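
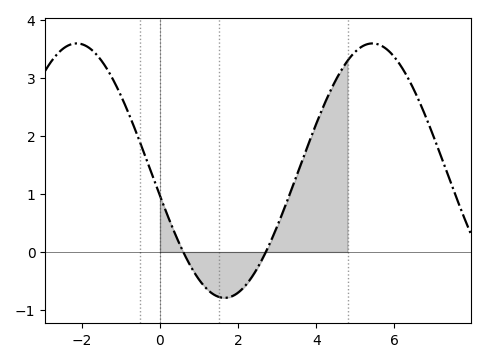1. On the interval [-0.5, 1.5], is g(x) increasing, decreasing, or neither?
decreasing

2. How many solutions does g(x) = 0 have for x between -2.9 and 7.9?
2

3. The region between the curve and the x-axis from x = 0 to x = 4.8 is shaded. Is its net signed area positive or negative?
positive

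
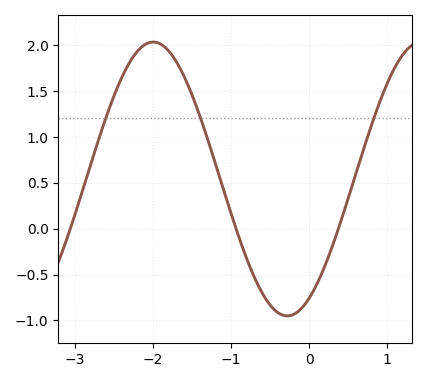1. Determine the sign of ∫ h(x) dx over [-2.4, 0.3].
positive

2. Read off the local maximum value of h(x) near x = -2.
2.03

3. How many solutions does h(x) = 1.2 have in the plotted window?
3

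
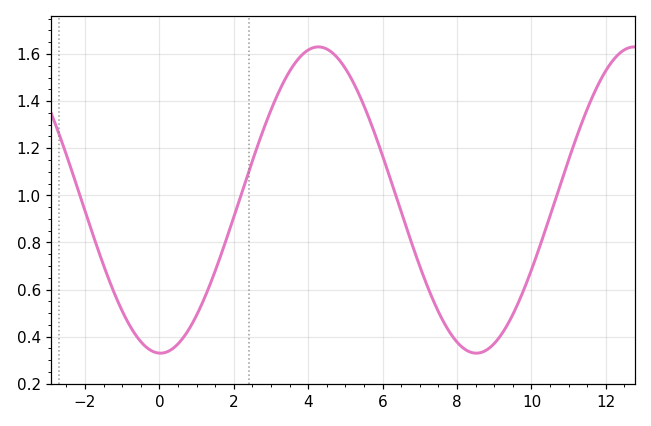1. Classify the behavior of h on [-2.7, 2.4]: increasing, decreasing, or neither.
neither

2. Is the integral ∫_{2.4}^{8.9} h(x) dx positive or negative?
positive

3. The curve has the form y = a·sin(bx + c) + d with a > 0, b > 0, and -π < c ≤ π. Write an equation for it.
y = 0.65sin(0.74x - 1.6) + 0.98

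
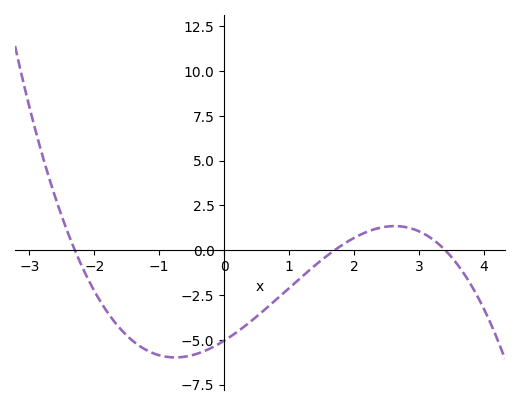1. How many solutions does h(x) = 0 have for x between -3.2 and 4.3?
3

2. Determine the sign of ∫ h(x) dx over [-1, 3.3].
negative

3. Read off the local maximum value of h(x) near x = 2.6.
1.4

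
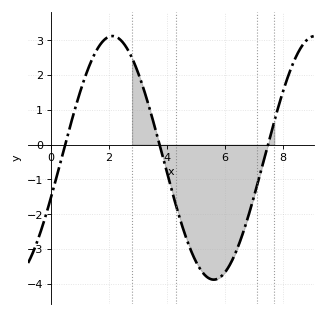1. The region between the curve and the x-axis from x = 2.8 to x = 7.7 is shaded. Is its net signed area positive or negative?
negative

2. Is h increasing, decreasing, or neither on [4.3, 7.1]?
neither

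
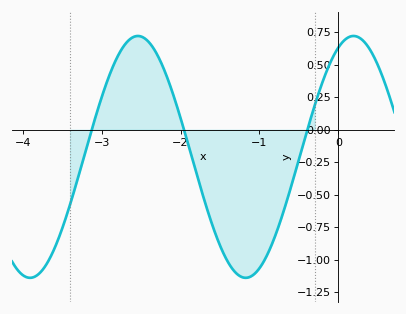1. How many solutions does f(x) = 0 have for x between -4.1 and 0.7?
3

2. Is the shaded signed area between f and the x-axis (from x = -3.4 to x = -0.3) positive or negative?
negative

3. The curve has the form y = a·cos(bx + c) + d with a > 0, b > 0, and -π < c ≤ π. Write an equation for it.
y = 0.93cos(2.3x - 0.44) - 0.21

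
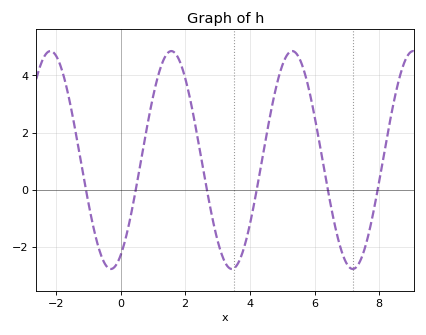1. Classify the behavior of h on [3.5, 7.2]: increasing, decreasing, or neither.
neither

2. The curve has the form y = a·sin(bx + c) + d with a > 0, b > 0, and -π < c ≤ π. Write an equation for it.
y = 3.81sin(1.7x - 1.1) + 1.04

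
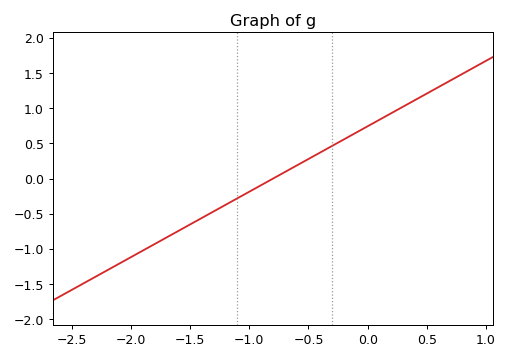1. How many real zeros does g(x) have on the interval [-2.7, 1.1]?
1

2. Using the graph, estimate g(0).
0.75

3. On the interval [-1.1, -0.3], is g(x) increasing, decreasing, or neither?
increasing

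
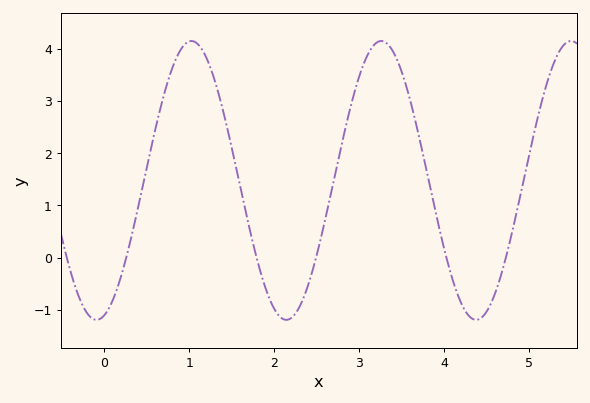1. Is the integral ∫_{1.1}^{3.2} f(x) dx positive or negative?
positive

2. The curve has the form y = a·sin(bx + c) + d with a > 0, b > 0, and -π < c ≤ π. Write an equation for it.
y = 2.67sin(2.8x - 1.3) + 1.48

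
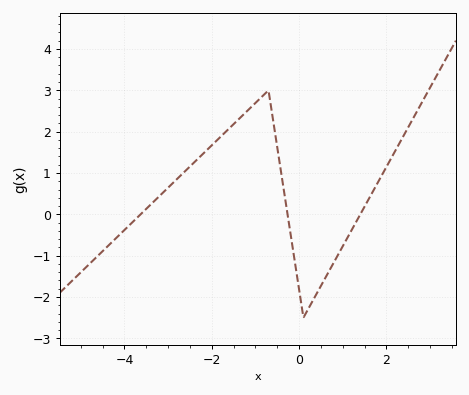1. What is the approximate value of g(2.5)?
2.1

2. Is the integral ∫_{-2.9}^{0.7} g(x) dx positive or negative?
positive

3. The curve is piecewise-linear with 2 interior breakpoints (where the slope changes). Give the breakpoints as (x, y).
(-0.7, 3); (0.1, -2.5)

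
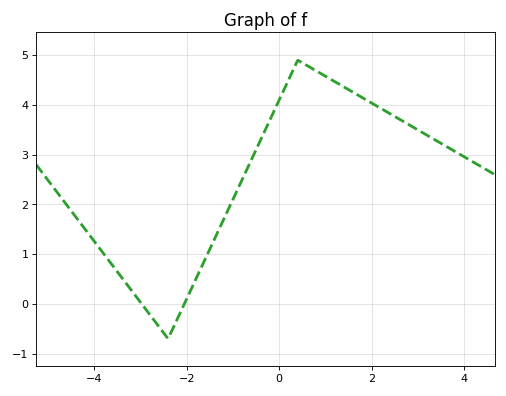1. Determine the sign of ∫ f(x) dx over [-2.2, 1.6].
positive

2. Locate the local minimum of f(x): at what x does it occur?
-2.4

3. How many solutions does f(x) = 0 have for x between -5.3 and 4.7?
2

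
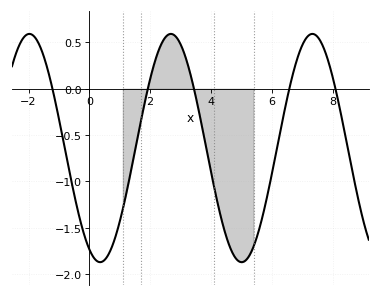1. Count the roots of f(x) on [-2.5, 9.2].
5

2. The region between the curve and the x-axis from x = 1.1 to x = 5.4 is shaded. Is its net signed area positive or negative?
negative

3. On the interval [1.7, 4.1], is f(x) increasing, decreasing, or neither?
neither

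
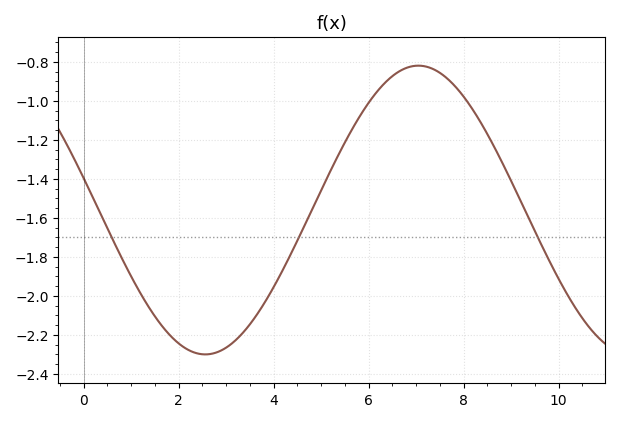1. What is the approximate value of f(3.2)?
-2.22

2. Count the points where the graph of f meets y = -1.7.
3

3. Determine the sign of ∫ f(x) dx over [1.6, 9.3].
negative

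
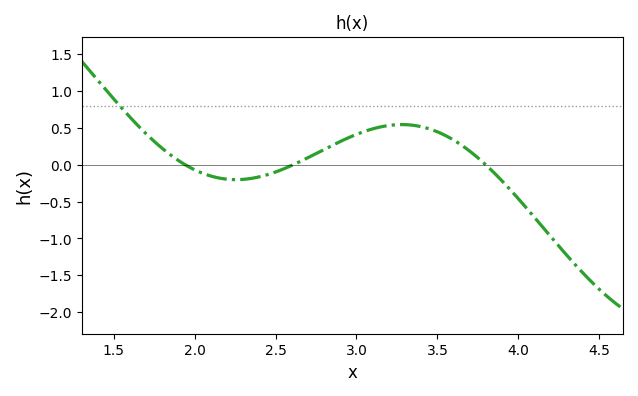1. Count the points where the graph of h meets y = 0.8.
1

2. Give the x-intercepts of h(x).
1.94, 2.61, 3.8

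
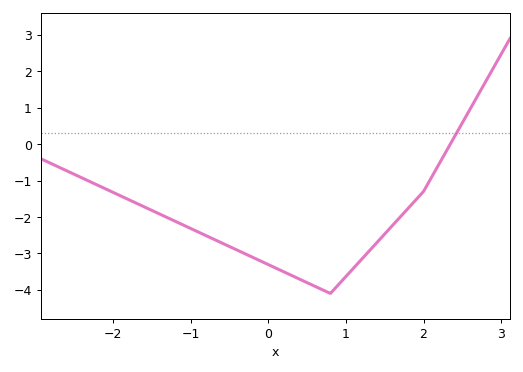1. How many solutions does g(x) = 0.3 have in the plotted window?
1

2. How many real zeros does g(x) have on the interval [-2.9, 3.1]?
1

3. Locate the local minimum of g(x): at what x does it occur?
0.8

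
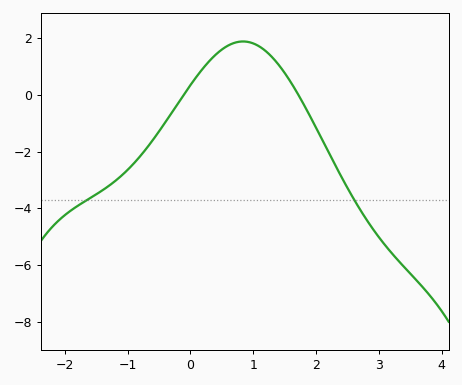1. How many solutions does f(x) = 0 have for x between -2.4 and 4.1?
2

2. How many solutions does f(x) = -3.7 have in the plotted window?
2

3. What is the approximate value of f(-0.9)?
-2.41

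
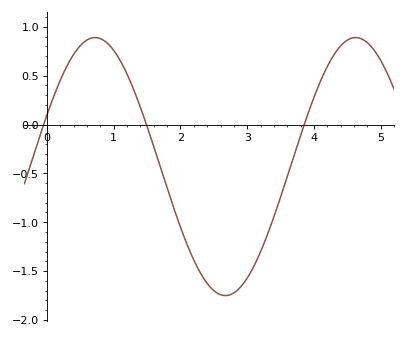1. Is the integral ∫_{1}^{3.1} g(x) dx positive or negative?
negative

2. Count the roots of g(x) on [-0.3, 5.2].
3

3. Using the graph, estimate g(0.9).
0.85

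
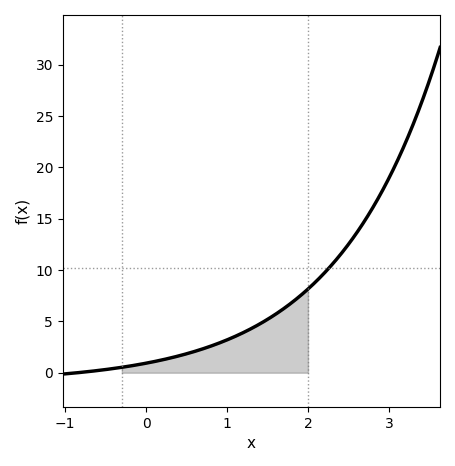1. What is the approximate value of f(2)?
8.15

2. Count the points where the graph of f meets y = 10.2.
1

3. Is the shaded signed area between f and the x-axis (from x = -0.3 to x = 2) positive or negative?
positive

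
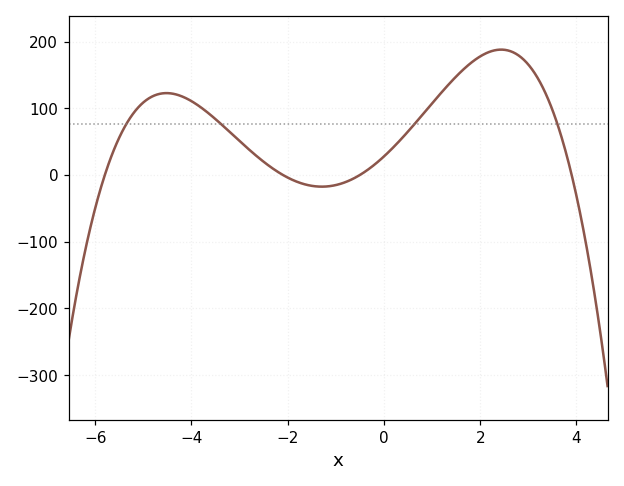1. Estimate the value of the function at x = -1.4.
-20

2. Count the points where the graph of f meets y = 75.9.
4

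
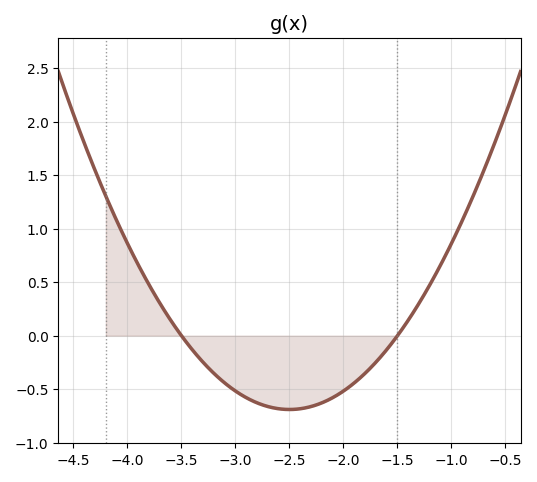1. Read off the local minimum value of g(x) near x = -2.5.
-0.7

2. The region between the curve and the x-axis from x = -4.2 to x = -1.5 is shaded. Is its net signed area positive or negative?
negative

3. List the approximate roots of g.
-3.5, -1.5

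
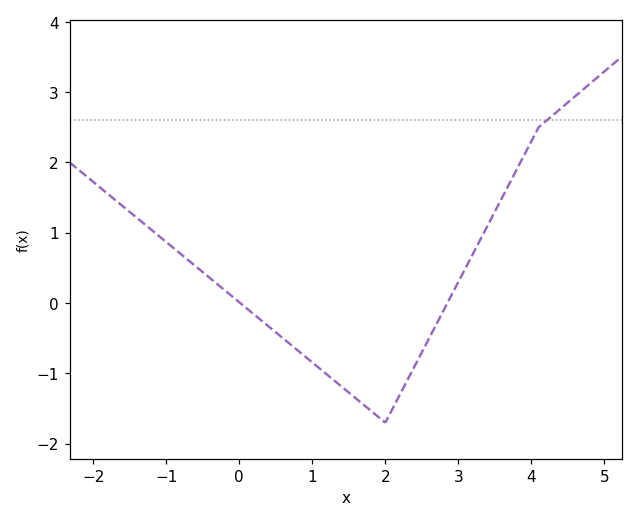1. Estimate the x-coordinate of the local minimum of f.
2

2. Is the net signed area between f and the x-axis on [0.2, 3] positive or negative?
negative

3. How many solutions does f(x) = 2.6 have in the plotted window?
1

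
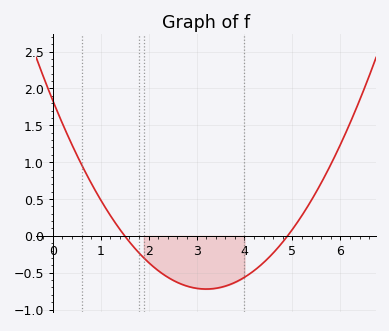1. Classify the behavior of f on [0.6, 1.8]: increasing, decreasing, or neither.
decreasing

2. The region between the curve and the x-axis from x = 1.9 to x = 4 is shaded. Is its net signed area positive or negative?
negative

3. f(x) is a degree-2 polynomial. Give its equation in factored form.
y = 0.25(x - 1.5)(x - 4.9)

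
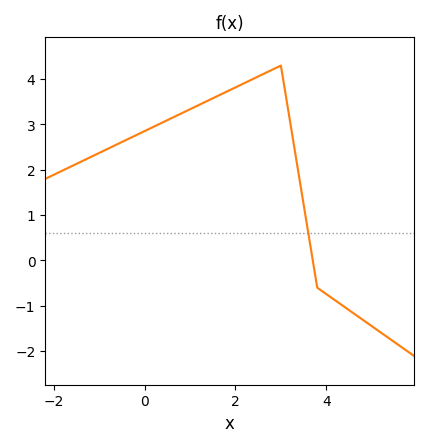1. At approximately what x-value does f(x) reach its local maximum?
3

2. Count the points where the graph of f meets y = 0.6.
1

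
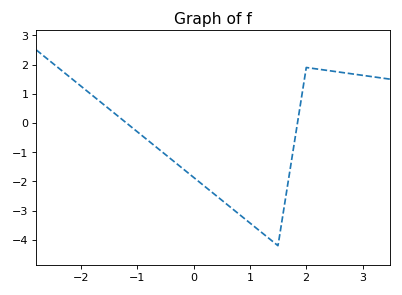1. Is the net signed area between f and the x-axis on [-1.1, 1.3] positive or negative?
negative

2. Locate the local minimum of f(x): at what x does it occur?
1.5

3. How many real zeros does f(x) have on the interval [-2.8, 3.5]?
2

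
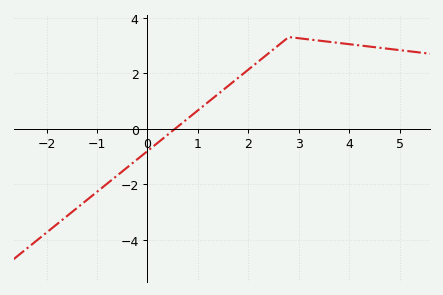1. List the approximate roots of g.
0.549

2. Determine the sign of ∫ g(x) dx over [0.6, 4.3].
positive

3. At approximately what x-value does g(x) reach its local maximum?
2.8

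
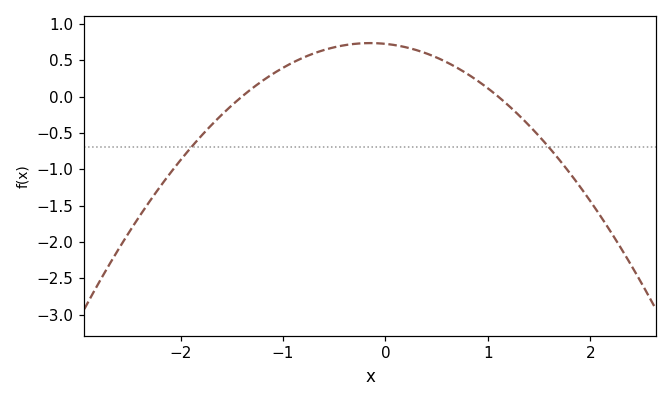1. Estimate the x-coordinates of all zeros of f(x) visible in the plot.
-1.4, 1.1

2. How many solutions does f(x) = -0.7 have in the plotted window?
2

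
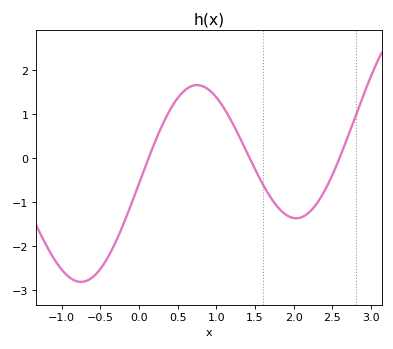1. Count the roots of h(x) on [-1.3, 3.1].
3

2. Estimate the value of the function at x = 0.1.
-0.1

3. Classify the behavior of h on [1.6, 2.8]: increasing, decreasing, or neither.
neither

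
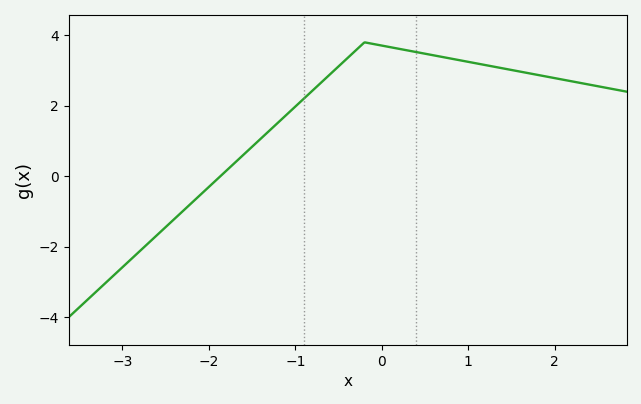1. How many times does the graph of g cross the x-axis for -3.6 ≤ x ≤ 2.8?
1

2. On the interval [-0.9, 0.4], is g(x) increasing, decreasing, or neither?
neither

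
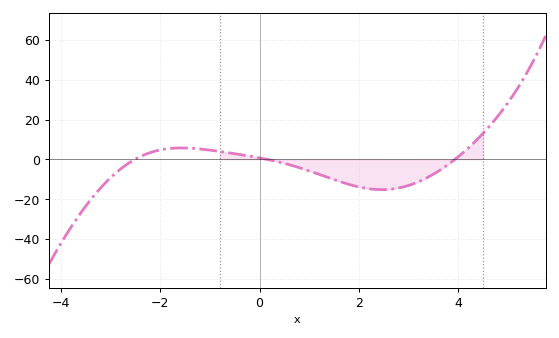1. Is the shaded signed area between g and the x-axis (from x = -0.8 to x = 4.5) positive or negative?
negative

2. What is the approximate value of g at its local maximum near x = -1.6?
5.73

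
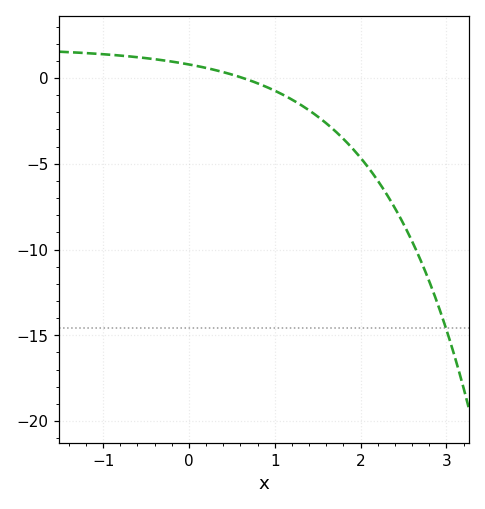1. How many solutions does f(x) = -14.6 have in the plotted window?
1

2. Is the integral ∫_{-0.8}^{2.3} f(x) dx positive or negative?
negative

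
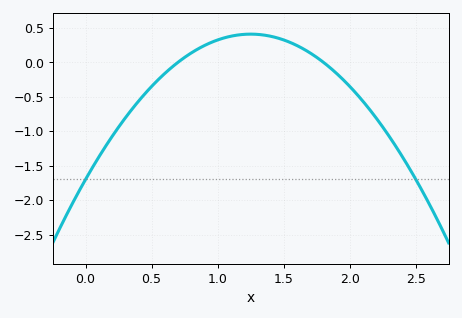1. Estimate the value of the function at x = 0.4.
-0.55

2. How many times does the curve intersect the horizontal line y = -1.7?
2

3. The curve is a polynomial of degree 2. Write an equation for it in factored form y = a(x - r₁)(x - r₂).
y = -1.35(x - 0.7)(x - 1.8)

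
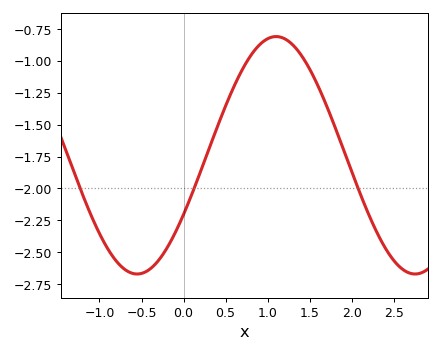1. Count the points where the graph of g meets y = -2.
3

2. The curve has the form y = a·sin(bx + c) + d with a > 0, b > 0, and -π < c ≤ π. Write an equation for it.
y = 0.93sin(1.9x - 0.522) - 1.74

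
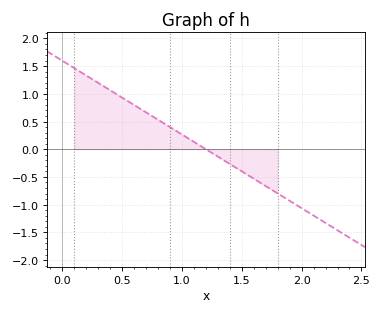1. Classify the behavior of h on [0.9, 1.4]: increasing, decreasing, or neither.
decreasing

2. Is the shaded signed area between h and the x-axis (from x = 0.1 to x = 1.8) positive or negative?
positive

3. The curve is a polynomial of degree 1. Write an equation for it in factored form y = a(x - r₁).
y = -1.33(x - 1.2)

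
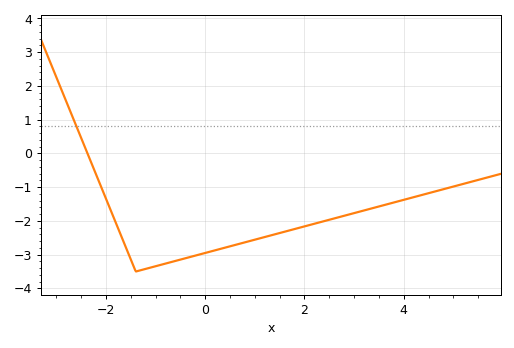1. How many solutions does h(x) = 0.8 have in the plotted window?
1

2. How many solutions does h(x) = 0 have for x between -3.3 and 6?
1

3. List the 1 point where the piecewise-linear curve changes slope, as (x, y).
(-1.4, -3.5)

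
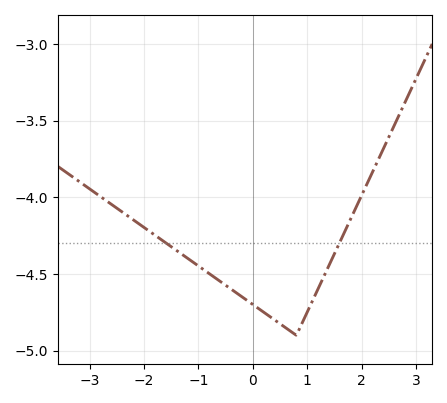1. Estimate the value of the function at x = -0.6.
-4.55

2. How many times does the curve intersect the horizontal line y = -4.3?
2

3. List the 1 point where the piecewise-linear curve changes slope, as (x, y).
(0.8, -4.9)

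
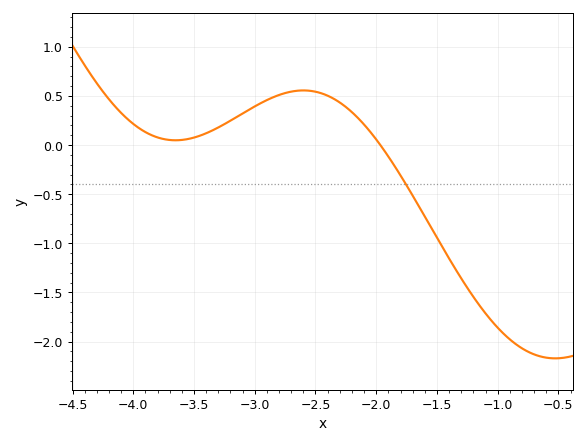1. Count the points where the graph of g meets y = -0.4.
1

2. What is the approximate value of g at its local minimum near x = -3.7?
0.05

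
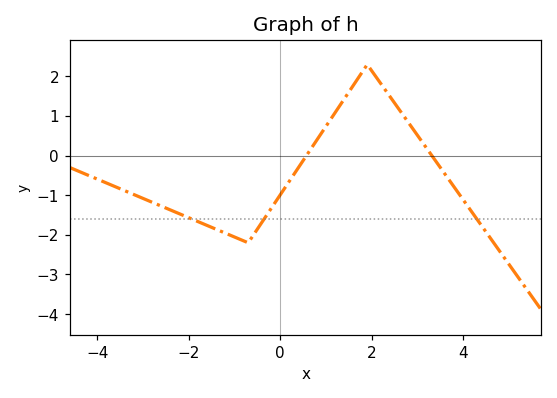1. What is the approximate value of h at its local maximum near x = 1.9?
2.3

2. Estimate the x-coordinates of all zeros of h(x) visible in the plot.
0.6, 3.4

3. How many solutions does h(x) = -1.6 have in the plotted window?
3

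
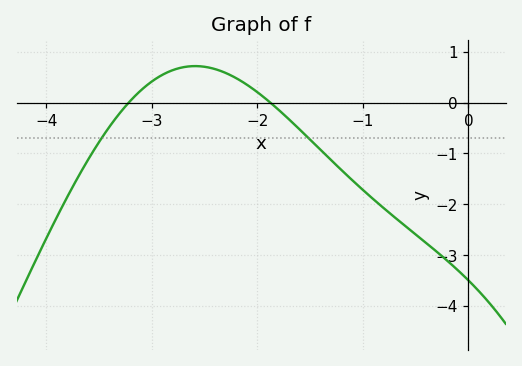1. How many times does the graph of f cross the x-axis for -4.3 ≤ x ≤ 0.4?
2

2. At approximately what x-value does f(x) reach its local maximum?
-2.59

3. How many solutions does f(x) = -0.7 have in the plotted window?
2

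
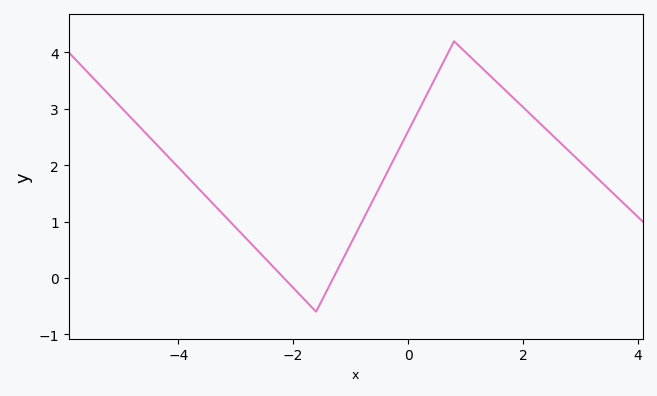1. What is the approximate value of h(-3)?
0.896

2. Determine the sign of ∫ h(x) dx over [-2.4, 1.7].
positive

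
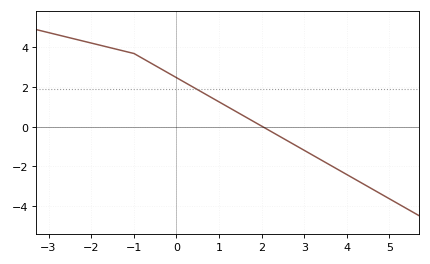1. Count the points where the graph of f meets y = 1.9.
1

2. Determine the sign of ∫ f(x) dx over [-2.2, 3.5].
positive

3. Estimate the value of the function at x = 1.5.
0.637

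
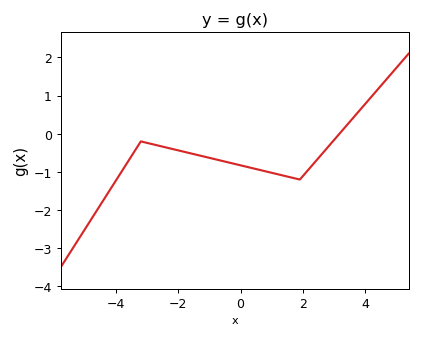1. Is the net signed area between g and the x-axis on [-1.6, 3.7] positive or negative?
negative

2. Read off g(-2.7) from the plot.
-0.3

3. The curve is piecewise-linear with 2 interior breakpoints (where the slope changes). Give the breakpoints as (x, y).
(-3.2, -0.2); (1.9, -1.2)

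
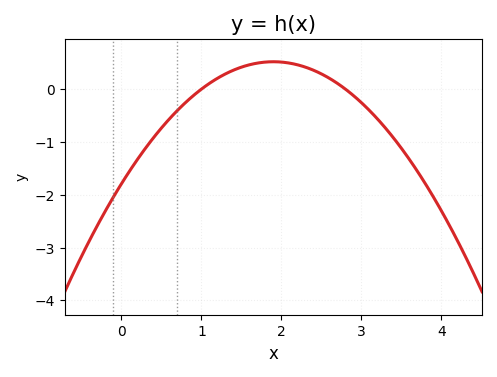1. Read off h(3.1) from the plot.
-0.4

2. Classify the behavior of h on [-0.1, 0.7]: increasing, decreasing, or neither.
increasing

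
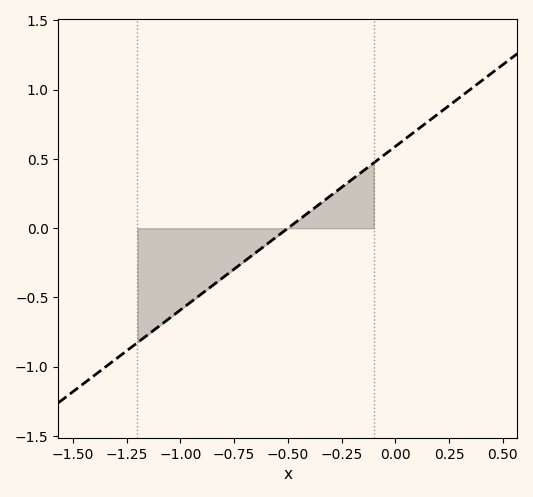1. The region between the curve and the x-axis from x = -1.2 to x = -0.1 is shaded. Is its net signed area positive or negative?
negative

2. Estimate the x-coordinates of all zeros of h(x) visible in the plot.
-0.5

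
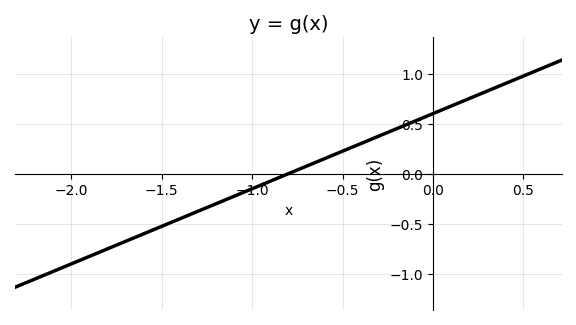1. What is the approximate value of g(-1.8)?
-0.75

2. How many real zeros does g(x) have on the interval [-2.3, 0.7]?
1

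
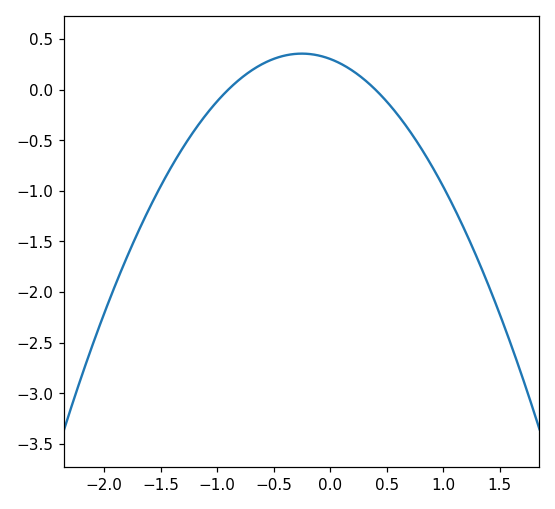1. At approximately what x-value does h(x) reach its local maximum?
-0.25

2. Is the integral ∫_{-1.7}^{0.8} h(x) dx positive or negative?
negative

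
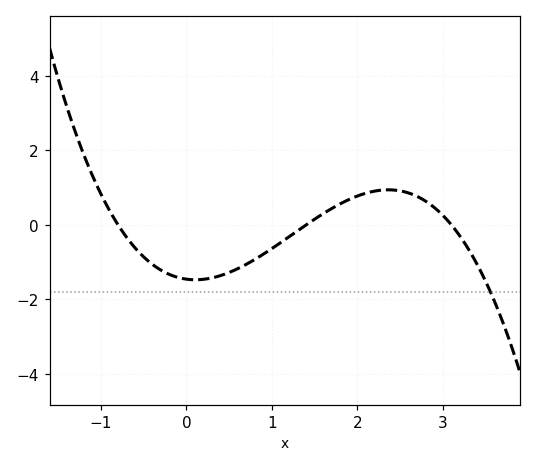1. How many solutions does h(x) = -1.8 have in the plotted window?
1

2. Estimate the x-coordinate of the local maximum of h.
2.36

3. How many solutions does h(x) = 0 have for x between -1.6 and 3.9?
3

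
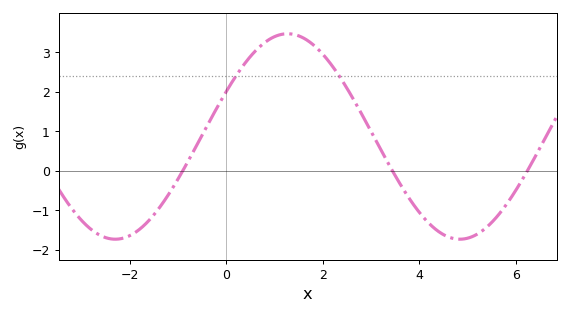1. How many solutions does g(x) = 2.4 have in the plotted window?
2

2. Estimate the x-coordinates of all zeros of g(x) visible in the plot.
-0.9, 3.45, 6.24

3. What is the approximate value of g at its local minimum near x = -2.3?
-1.73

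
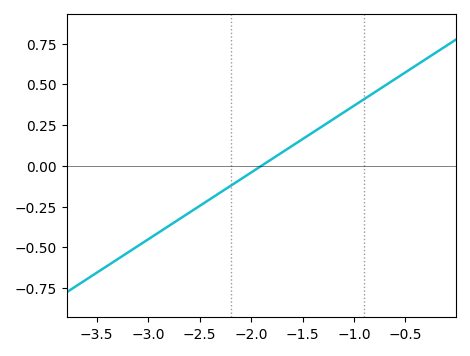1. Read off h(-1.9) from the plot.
0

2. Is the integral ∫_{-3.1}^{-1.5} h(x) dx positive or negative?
negative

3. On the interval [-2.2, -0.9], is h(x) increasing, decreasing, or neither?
increasing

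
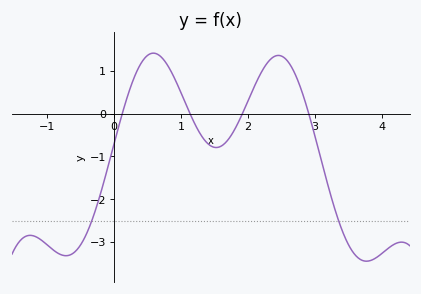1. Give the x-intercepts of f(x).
0.1, 1.1, 1.9, 2.9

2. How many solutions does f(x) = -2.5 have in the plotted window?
2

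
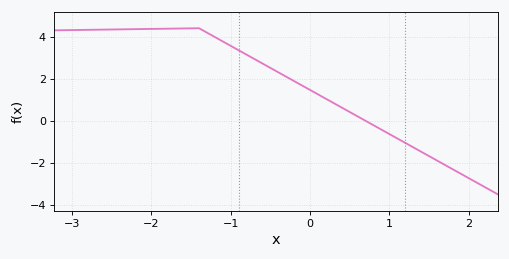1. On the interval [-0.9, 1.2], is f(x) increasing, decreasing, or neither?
decreasing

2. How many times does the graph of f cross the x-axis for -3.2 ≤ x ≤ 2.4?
1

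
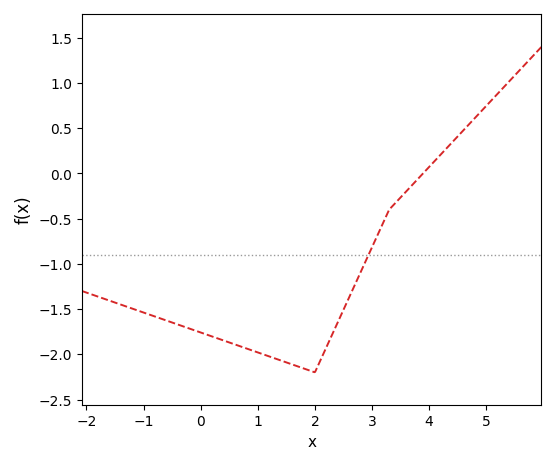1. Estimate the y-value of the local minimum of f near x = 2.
-2.2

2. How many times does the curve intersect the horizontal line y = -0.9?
1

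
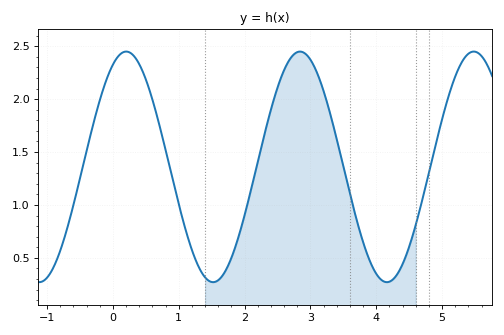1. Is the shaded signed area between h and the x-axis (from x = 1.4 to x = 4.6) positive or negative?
positive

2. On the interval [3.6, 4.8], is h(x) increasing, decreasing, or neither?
neither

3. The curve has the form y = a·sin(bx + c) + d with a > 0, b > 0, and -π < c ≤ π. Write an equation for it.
y = 1.09sin(2.4x + 1.1) + 1.36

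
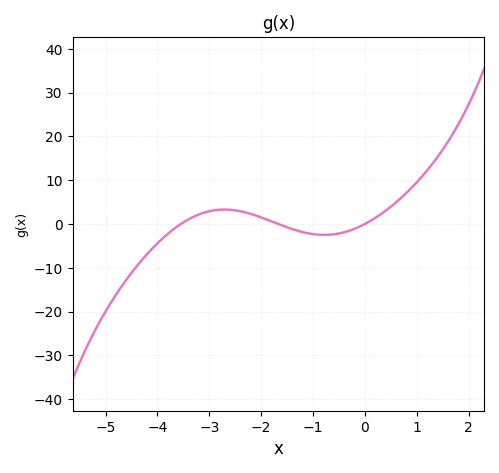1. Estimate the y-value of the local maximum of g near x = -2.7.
3.29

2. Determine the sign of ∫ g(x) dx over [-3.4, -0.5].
positive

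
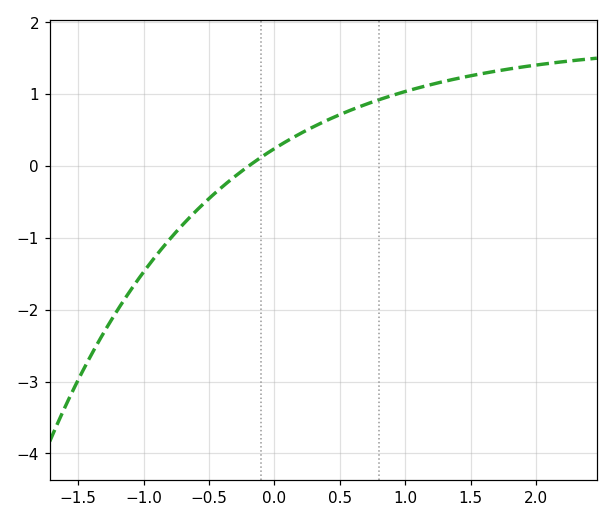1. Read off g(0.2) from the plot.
0.451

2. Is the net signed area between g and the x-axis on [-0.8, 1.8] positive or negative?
positive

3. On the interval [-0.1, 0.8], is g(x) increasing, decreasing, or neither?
increasing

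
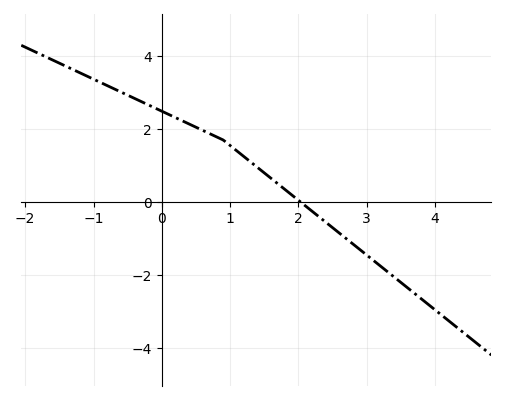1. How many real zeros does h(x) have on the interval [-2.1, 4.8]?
1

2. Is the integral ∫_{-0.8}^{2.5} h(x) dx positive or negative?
positive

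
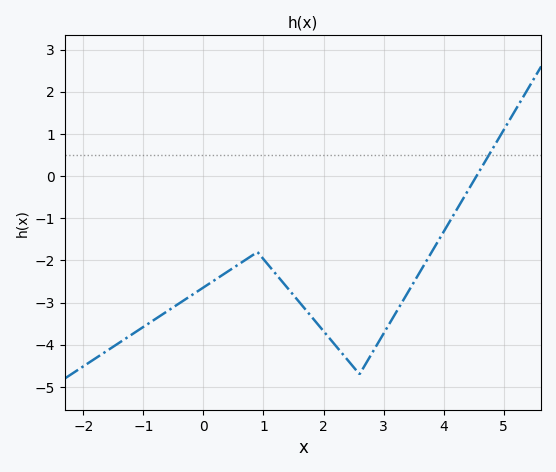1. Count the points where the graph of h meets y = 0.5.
1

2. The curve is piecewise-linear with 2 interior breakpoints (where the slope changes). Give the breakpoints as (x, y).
(0.9, -1.8); (2.6, -4.7)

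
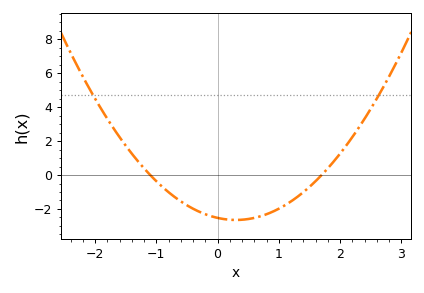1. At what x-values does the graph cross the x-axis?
-1.1, 1.7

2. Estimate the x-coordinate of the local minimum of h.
0.3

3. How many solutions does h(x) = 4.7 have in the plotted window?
2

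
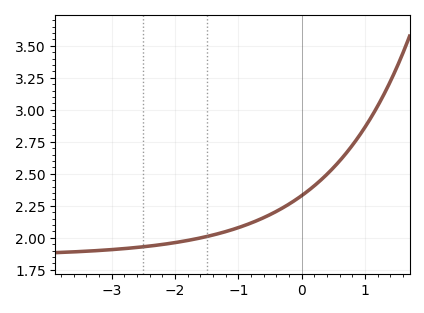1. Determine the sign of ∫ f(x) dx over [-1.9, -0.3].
positive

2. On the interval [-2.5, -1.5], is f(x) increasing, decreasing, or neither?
increasing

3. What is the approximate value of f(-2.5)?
1.93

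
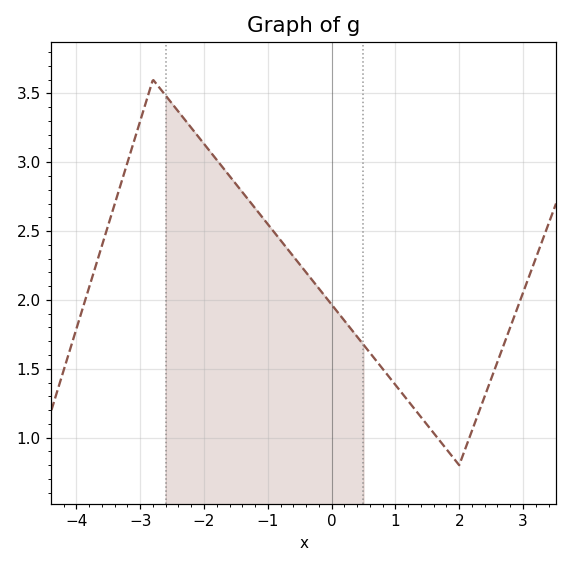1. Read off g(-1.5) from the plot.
2.84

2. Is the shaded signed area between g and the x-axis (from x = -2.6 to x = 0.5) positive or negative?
positive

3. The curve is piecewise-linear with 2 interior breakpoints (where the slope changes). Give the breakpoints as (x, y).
(-2.8, 3.6); (2, 0.8)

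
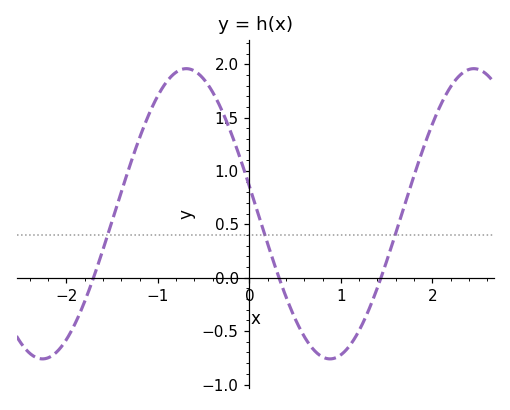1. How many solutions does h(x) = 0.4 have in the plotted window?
3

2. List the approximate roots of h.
-1.7, 0.3, 1.4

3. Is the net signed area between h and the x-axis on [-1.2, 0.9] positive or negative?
positive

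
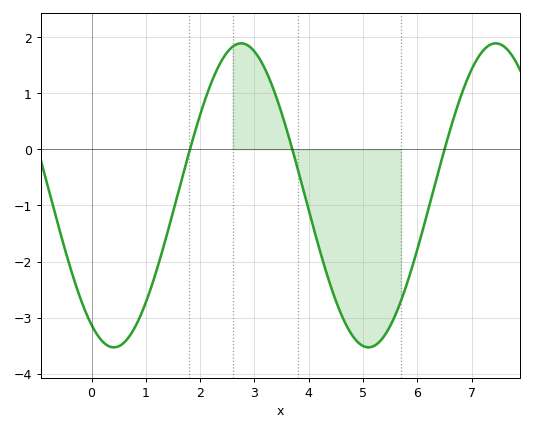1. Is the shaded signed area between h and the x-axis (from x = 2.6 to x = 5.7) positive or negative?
negative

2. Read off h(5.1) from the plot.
-3.5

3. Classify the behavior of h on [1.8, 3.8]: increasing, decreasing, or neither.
neither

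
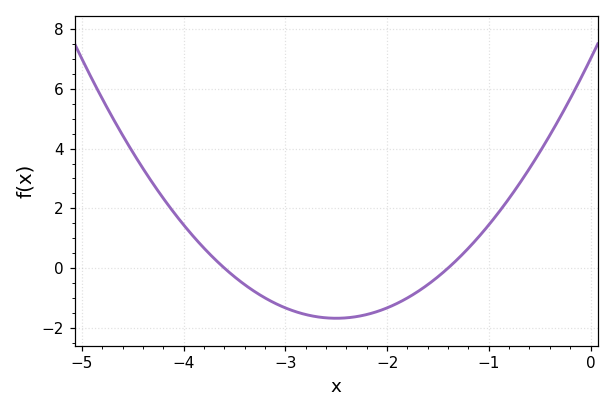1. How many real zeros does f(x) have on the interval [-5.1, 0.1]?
2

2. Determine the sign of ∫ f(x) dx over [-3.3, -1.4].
negative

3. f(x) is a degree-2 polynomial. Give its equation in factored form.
y = 1.39(x + 3.6)(x + 1.4)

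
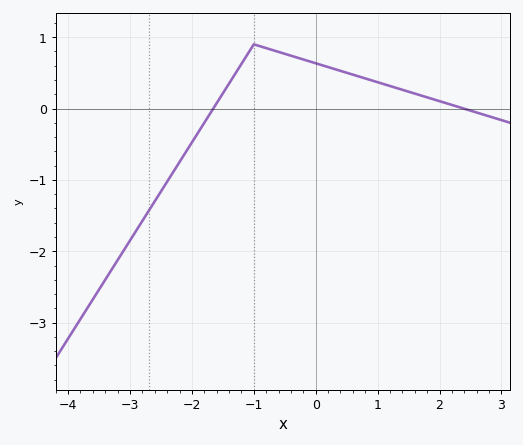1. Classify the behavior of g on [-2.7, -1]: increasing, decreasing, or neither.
increasing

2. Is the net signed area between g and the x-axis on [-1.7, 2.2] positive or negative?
positive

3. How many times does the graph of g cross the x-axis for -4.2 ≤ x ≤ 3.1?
2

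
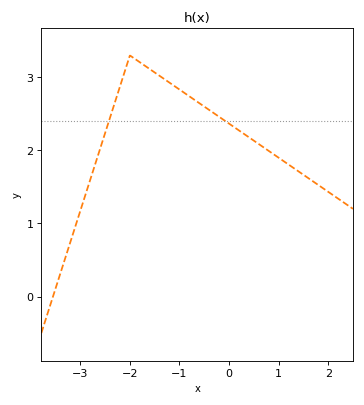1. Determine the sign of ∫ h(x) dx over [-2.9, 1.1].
positive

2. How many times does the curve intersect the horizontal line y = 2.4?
2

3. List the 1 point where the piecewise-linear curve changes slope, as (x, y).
(-2, 3.3)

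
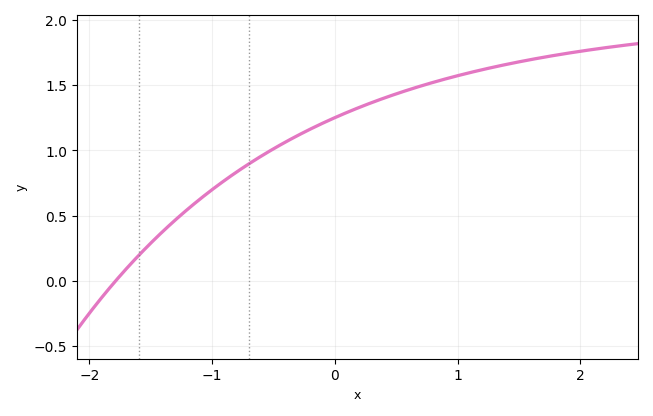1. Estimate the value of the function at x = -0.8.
0.834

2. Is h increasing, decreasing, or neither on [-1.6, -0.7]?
increasing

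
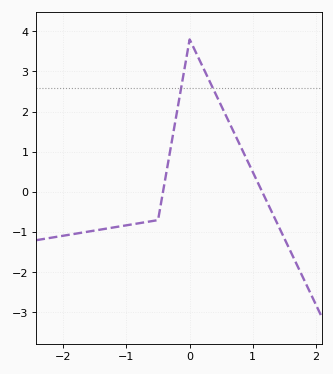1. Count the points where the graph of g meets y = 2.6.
2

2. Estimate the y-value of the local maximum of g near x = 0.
3.79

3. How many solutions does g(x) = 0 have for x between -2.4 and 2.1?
2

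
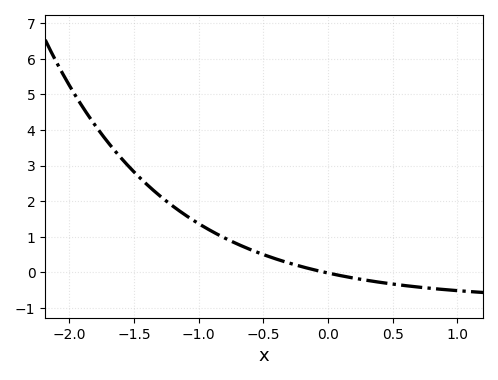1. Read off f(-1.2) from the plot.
1.9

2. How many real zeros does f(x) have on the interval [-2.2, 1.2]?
1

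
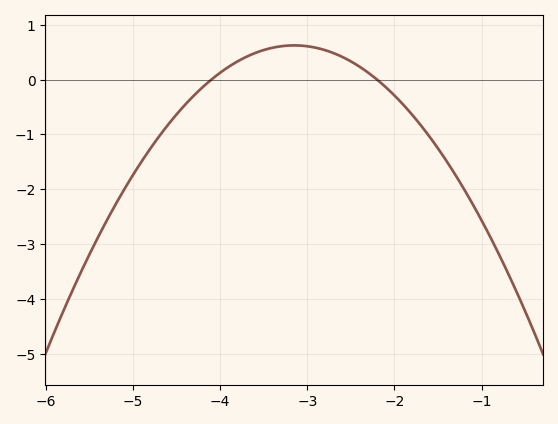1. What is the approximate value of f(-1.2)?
-2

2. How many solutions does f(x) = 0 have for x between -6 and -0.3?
2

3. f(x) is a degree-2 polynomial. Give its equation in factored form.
y = -0.69(x + 4.1)(x + 2.2)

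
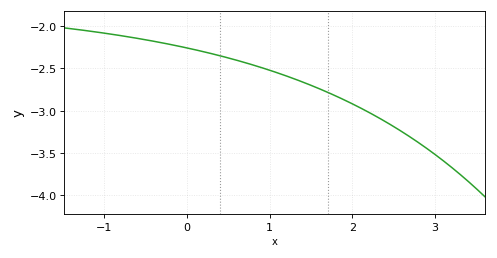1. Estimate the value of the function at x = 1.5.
-2.7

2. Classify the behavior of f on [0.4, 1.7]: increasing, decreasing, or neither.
decreasing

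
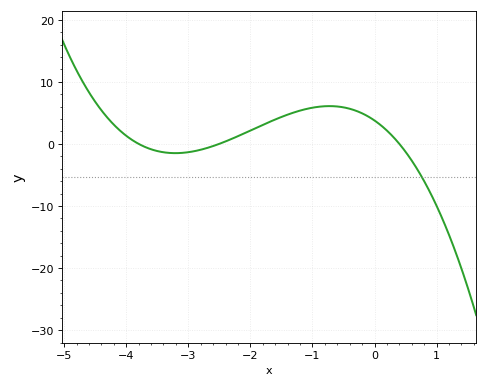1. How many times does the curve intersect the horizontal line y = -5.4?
1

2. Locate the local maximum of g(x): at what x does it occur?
-0.7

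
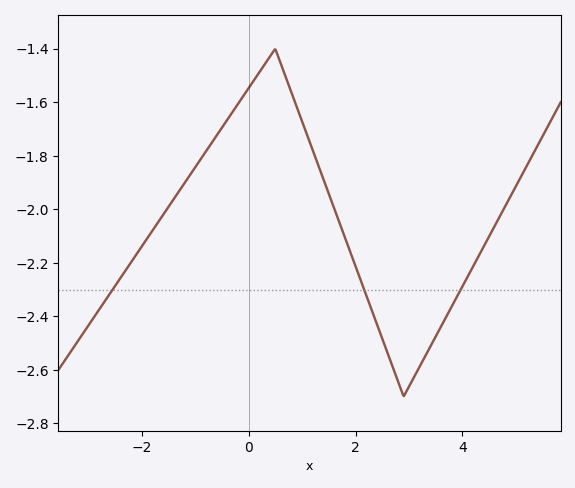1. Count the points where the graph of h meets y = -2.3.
3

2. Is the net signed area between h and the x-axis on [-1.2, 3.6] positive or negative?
negative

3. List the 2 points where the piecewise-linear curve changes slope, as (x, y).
(0.5, -1.4); (2.9, -2.7)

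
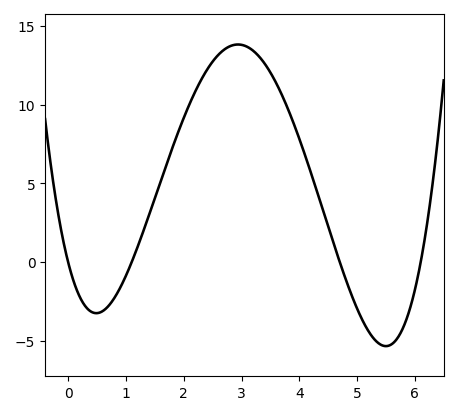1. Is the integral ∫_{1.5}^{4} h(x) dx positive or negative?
positive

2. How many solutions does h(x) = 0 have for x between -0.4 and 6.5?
4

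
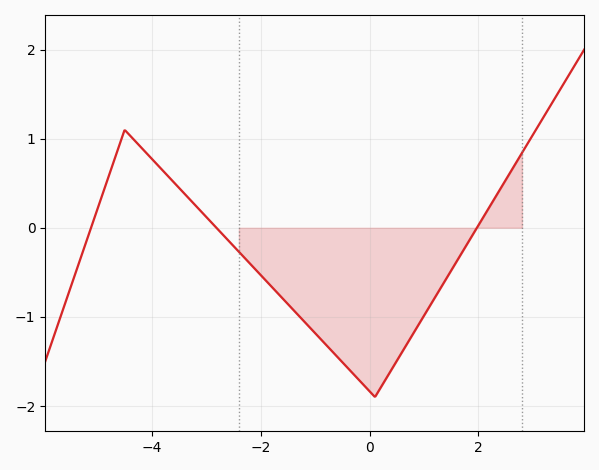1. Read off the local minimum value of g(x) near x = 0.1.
-1.9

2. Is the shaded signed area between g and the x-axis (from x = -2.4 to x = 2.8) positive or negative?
negative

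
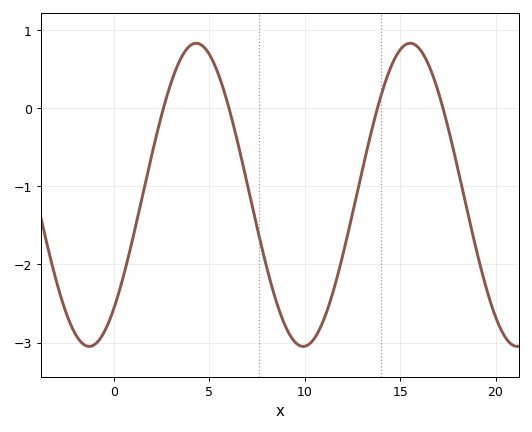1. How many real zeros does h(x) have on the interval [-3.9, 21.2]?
4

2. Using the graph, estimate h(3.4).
0.6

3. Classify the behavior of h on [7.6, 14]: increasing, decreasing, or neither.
neither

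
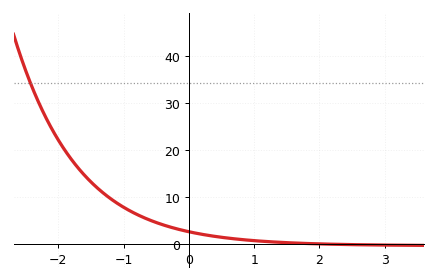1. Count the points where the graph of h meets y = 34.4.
1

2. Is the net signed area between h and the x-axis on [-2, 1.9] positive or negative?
positive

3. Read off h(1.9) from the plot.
0.157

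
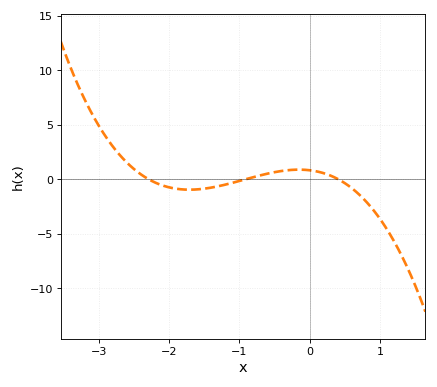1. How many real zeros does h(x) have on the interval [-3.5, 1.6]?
3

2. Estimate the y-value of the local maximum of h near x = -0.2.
1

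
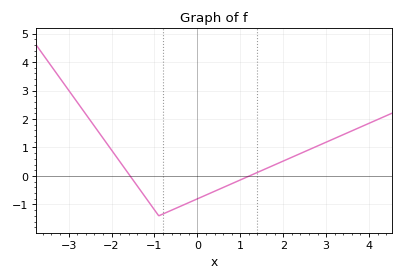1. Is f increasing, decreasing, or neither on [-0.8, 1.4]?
increasing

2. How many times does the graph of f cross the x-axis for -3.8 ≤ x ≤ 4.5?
2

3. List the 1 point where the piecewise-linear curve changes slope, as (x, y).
(-0.9, -1.4)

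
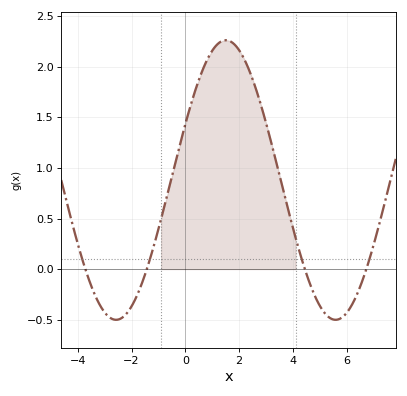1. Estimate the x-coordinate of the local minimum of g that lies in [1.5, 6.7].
5.6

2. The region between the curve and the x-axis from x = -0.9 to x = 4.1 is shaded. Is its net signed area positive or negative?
positive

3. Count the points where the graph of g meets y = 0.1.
4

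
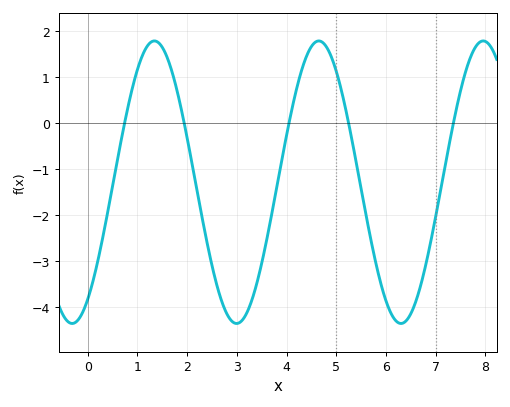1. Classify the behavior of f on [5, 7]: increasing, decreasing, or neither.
neither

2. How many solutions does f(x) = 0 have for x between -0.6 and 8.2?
5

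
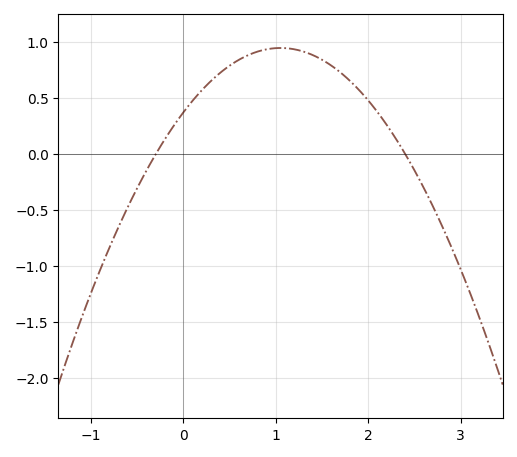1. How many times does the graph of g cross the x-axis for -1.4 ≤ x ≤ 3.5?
2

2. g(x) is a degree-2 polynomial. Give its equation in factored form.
y = -0.52(x + 0.3)(x - 2.4)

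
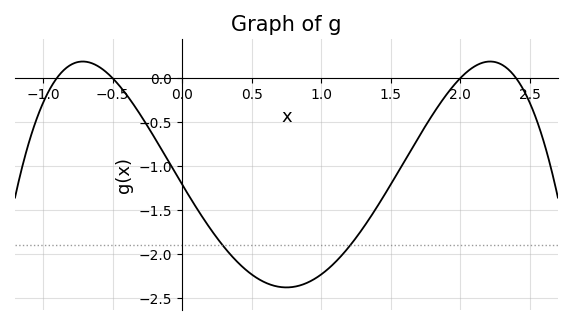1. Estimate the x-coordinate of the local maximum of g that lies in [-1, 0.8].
-0.7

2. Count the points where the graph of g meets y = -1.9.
2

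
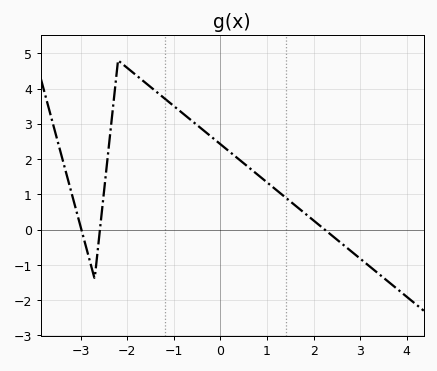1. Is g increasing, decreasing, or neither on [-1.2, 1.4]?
decreasing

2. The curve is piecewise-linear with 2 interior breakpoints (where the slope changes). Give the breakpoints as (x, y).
(-2.7, -1.4); (-2.2, 4.8)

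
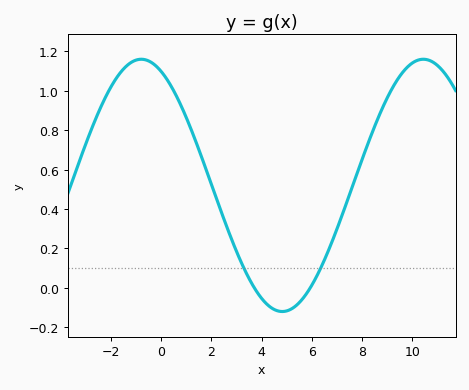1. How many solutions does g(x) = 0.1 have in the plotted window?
2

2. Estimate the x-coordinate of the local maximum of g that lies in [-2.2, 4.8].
-0.8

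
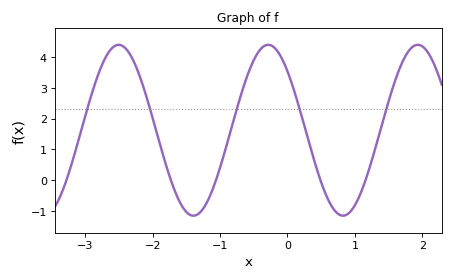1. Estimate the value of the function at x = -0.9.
1.2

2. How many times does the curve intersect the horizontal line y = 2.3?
5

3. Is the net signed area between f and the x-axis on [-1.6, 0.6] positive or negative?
positive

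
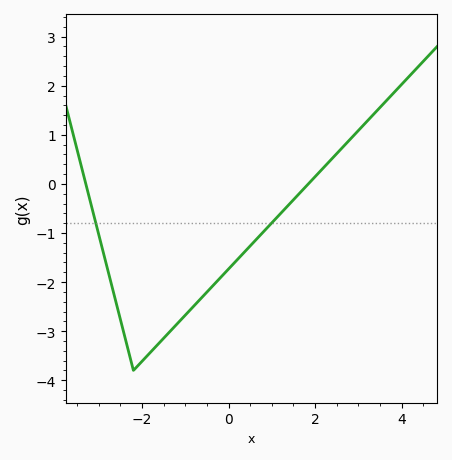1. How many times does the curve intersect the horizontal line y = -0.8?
2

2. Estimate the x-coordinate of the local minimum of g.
-2.2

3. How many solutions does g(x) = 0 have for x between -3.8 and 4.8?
2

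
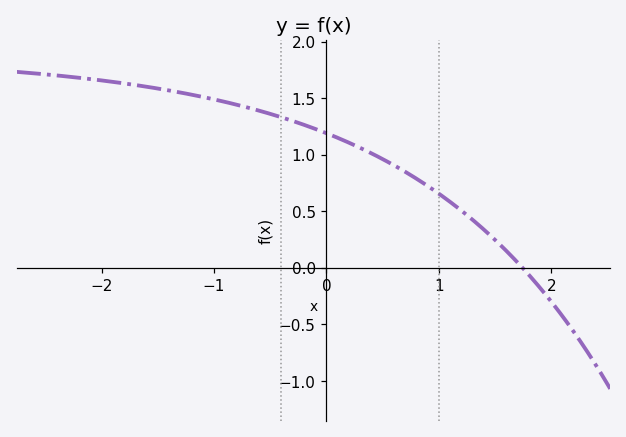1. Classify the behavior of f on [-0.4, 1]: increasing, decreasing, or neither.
decreasing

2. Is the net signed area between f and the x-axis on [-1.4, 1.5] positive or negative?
positive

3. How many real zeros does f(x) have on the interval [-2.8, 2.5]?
1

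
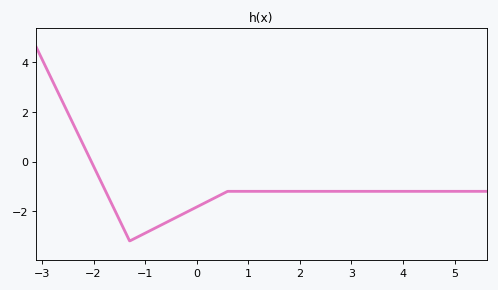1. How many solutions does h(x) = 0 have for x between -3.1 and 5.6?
1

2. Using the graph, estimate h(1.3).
-1.2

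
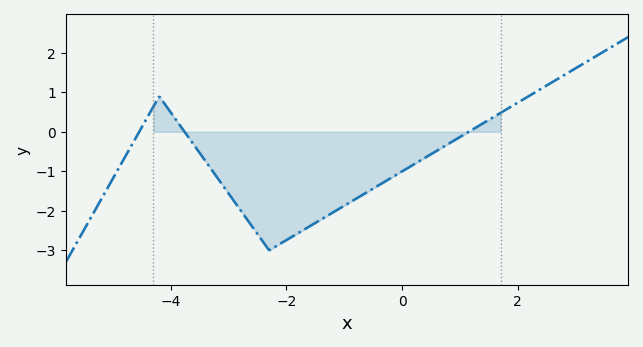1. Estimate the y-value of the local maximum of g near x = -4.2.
0.897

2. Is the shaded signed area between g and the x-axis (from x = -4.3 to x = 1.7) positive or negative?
negative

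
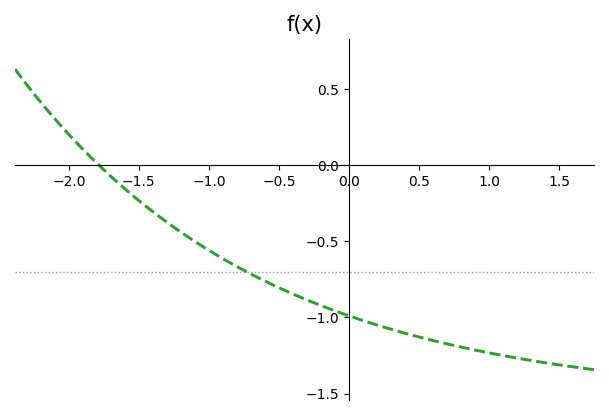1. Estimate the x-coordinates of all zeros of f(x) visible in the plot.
-1.79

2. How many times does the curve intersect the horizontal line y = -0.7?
1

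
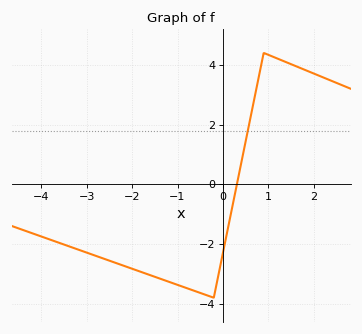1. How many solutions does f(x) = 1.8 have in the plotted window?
1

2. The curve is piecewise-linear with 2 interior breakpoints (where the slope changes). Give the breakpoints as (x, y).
(-0.2, -3.8); (0.9, 4.4)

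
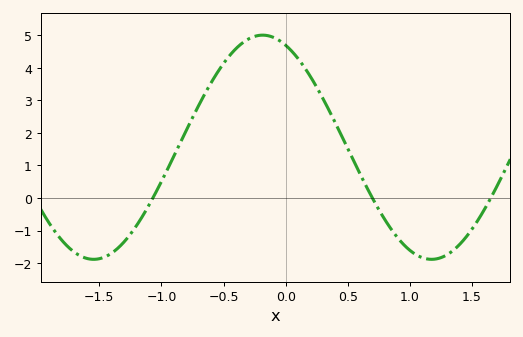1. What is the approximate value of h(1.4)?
-1.4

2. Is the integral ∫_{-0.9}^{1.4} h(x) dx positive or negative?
positive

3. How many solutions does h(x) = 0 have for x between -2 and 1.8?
3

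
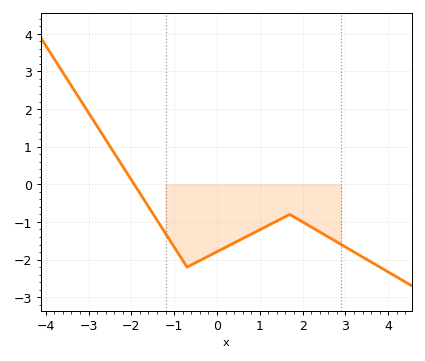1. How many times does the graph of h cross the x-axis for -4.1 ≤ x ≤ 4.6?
1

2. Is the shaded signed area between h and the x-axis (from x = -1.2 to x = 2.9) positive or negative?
negative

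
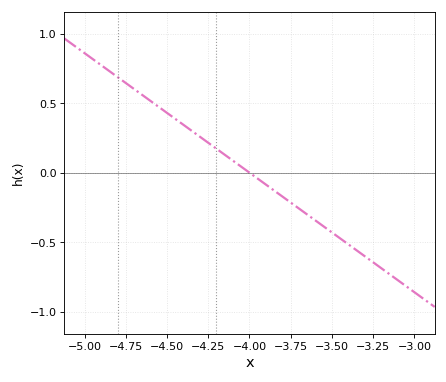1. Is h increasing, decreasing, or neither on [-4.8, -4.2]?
decreasing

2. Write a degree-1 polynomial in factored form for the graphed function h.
y = -0.86(x + 4)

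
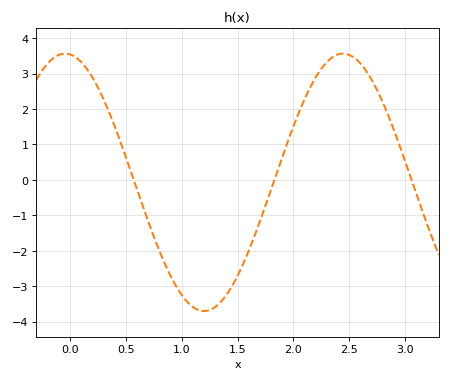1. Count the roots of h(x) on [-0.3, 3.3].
3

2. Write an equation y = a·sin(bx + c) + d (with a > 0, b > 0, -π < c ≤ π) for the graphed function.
y = 3.63sin(2.5x + 1.7) - 0.07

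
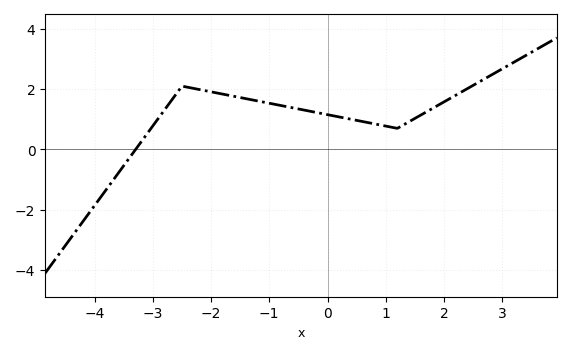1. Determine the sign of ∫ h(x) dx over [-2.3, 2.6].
positive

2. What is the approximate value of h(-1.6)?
1.76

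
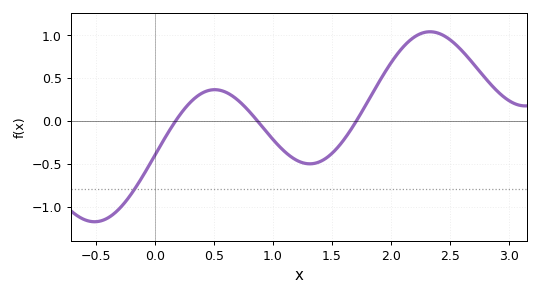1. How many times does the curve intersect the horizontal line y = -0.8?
1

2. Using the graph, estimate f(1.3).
-0.501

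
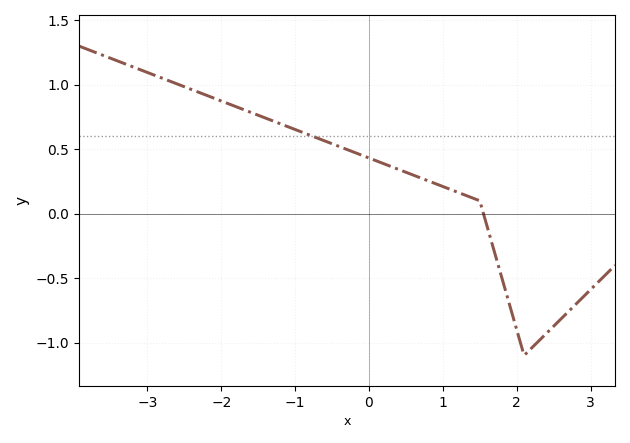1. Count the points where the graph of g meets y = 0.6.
1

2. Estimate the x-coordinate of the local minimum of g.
2.1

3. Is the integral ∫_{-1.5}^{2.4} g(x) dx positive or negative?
positive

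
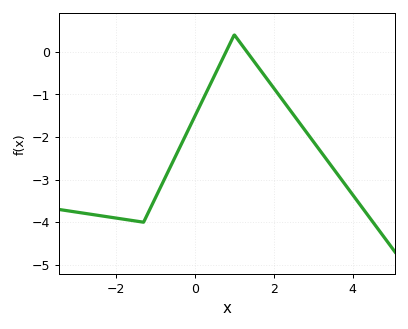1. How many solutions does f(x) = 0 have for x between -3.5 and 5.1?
2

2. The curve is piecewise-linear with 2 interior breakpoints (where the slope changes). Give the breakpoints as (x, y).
(-1.3, -4); (1, 0.4)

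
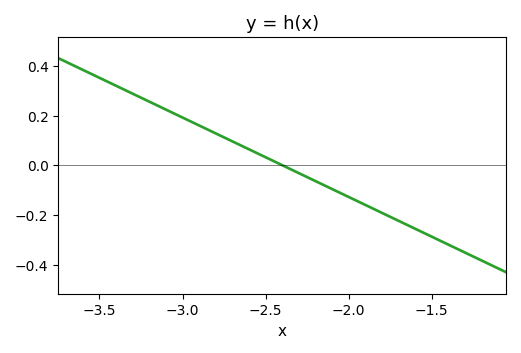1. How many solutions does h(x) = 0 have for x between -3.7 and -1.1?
1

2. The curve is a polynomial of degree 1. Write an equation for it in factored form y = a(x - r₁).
y = -0.32(x + 2.4)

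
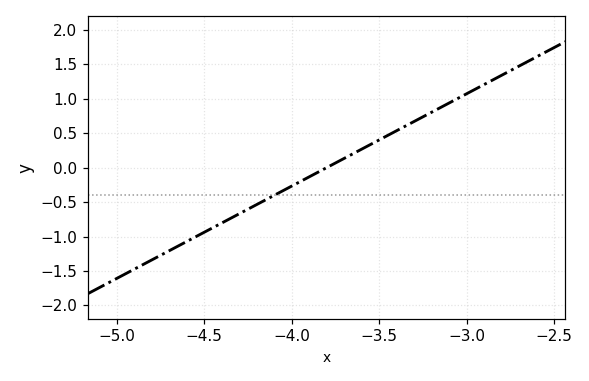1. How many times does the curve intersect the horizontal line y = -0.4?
1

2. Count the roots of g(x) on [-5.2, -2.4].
1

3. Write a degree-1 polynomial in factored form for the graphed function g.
y = 1.34(x + 3.8)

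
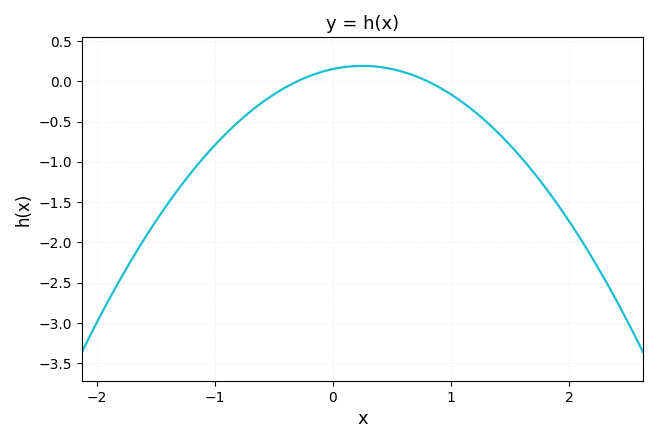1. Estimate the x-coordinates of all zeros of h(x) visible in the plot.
-0.3, 0.8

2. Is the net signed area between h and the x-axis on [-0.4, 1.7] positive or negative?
negative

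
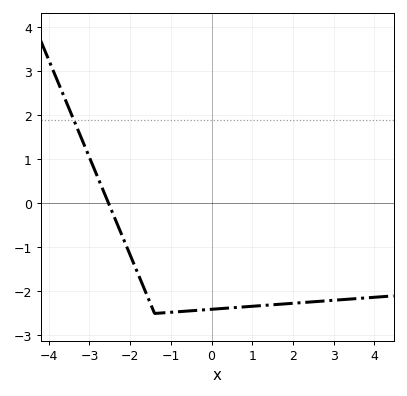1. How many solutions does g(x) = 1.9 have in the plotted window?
1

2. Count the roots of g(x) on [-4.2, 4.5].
1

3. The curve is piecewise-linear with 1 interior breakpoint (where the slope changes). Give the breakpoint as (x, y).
(-1.4, -2.5)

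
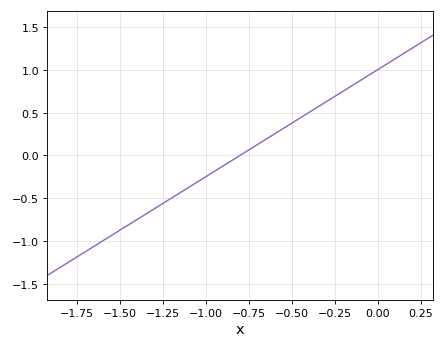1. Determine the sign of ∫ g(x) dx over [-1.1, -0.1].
positive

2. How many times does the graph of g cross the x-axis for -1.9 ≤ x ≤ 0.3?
1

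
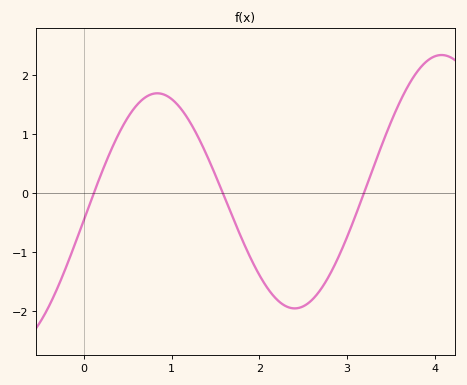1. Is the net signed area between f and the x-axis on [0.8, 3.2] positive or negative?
negative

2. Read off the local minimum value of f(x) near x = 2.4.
-2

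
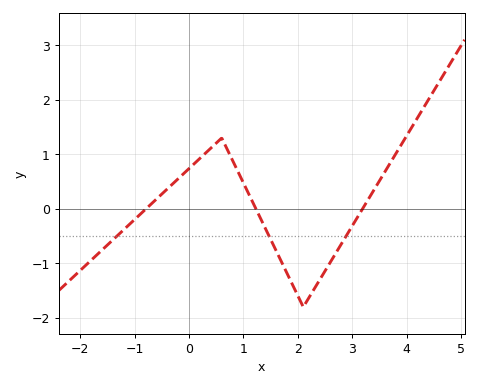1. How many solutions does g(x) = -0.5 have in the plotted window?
3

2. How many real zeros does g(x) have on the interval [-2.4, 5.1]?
3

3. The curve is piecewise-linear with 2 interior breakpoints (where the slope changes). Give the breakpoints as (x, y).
(0.6, 1.3); (2.1, -1.8)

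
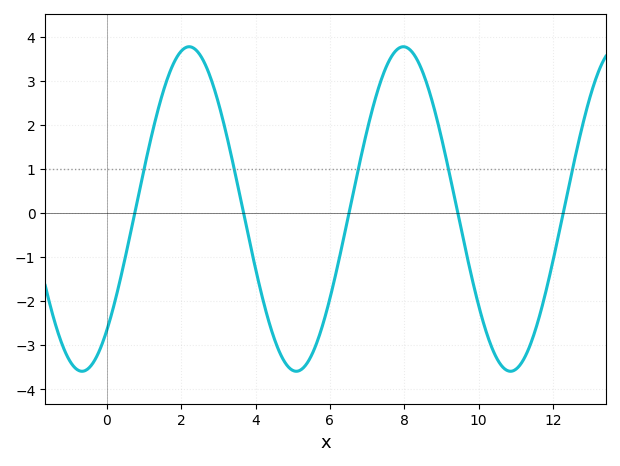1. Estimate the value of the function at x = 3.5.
0.706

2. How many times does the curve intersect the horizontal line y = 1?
5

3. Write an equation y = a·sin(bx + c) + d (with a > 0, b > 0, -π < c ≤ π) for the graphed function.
y = 3.68sin(1.09x - 0.842) + 0.09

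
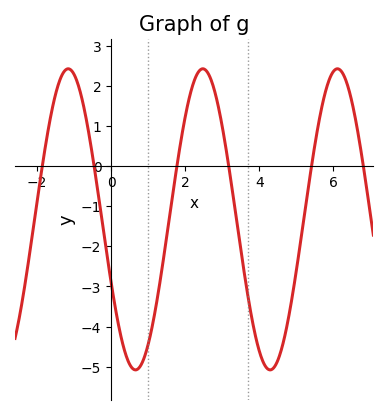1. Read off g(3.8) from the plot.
-3.8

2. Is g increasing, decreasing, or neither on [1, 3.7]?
neither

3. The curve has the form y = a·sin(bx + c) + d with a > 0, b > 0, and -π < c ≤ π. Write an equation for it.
y = 3.75sin(1.7x - 2.7) - 1.33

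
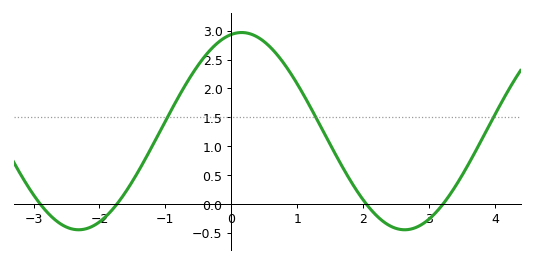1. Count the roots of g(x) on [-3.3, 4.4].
4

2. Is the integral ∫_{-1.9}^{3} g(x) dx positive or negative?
positive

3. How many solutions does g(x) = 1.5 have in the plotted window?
3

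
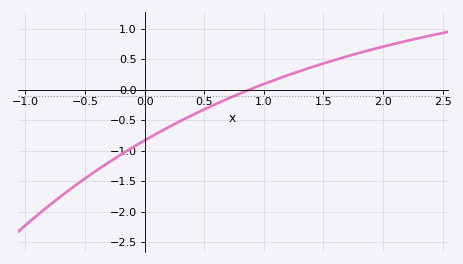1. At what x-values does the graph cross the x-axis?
0.9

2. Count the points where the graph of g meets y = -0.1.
1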